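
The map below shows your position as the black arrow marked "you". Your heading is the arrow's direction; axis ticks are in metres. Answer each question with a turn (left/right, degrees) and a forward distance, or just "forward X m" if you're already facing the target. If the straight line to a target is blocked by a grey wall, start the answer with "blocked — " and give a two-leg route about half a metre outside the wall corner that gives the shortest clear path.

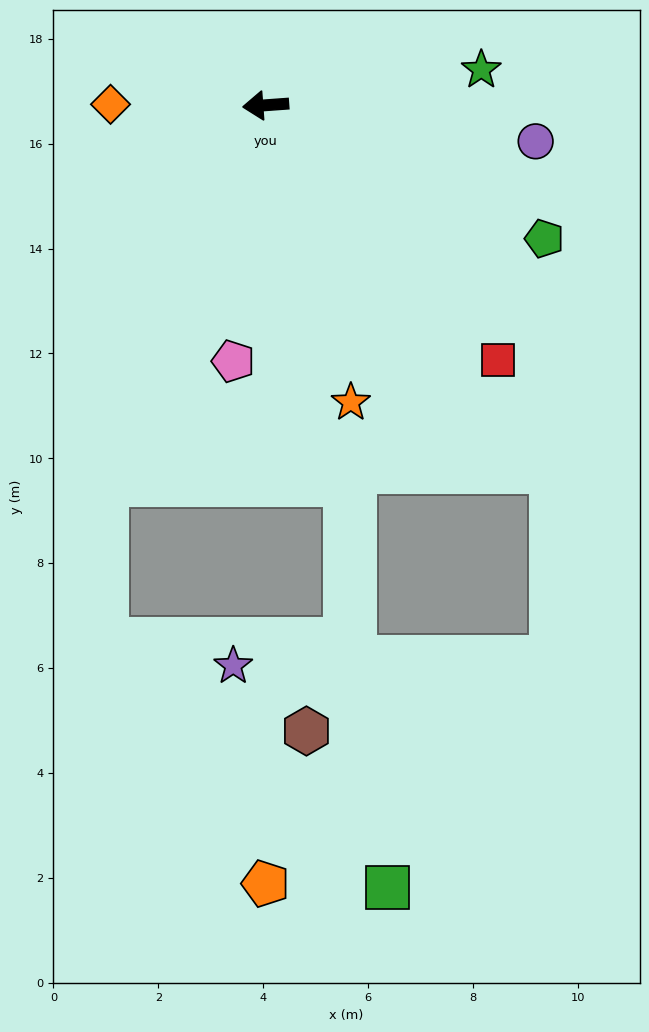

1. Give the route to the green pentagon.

turn left 150°, forward 5.9 m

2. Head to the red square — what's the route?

turn left 128°, forward 6.6 m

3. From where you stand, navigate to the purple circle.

turn left 168°, forward 5.2 m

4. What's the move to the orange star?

turn left 102°, forward 5.9 m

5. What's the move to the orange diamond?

turn right 5°, forward 3.0 m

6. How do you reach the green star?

turn right 175°, forward 4.2 m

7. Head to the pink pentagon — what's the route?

turn left 79°, forward 4.9 m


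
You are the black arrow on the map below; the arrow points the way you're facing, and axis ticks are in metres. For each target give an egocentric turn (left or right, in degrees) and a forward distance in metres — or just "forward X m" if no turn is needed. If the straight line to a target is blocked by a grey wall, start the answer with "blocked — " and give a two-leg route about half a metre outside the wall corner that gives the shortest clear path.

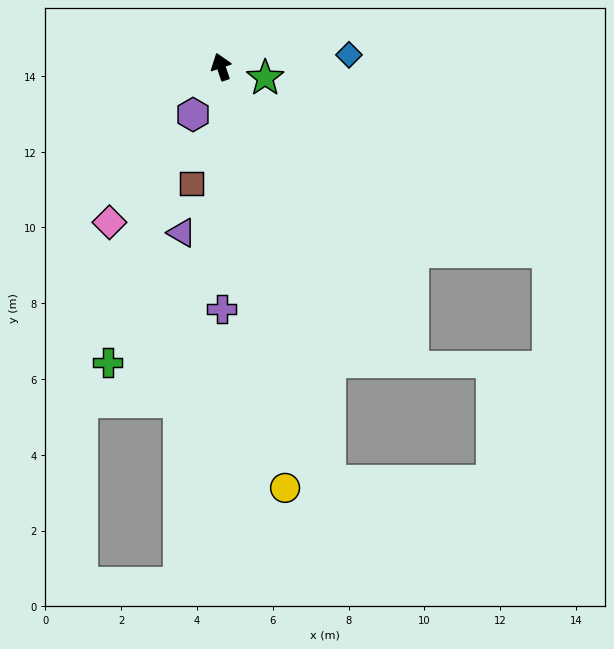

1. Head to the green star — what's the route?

turn right 123°, forward 1.2 m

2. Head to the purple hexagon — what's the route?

turn left 131°, forward 1.5 m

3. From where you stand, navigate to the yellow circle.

turn left 170°, forward 11.2 m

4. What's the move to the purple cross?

turn left 161°, forward 6.4 m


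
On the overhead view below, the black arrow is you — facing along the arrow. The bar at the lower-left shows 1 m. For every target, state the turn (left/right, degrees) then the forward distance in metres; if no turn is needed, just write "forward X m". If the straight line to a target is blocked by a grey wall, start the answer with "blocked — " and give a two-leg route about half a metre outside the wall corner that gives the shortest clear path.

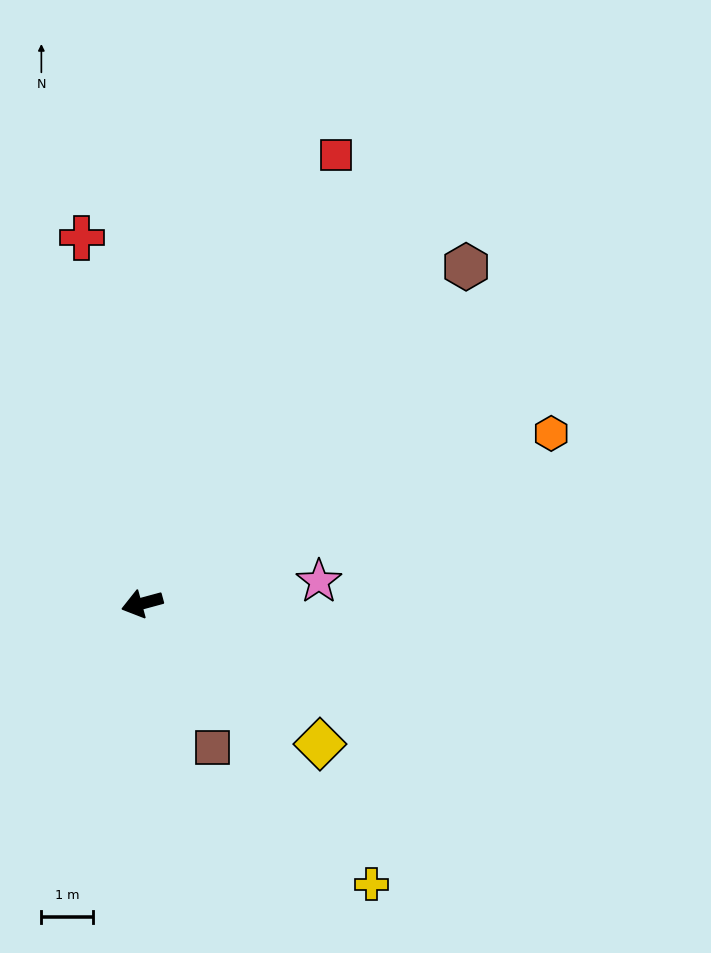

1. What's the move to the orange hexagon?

turn right 173°, forward 8.5 m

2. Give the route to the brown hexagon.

turn right 149°, forward 9.0 m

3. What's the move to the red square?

turn right 129°, forward 9.4 m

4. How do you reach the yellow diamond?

turn left 127°, forward 4.4 m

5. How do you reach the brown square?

turn left 101°, forward 3.1 m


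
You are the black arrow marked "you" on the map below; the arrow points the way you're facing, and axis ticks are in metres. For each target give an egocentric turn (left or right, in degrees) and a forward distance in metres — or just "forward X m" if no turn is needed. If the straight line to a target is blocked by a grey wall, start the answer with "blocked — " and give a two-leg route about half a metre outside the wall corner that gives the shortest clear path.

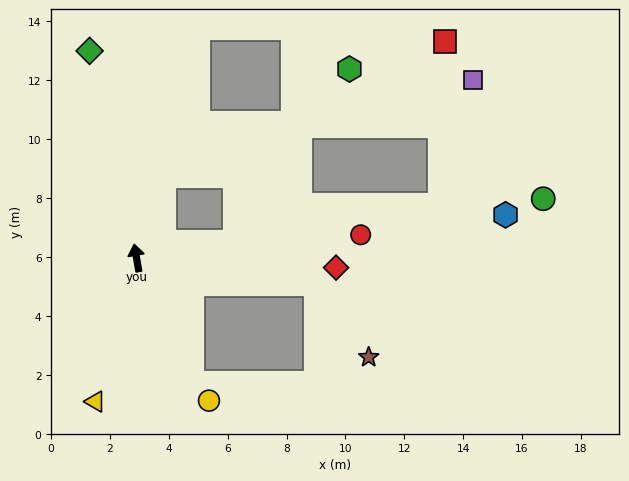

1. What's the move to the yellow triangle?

turn left 154°, forward 5.1 m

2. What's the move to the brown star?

blocked — turn right 108°, forward 6.2 m, then turn right 46°, forward 3.1 m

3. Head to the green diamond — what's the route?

turn left 3°, forward 7.2 m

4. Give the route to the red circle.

turn right 94°, forward 7.7 m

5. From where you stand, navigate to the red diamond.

turn right 103°, forward 6.8 m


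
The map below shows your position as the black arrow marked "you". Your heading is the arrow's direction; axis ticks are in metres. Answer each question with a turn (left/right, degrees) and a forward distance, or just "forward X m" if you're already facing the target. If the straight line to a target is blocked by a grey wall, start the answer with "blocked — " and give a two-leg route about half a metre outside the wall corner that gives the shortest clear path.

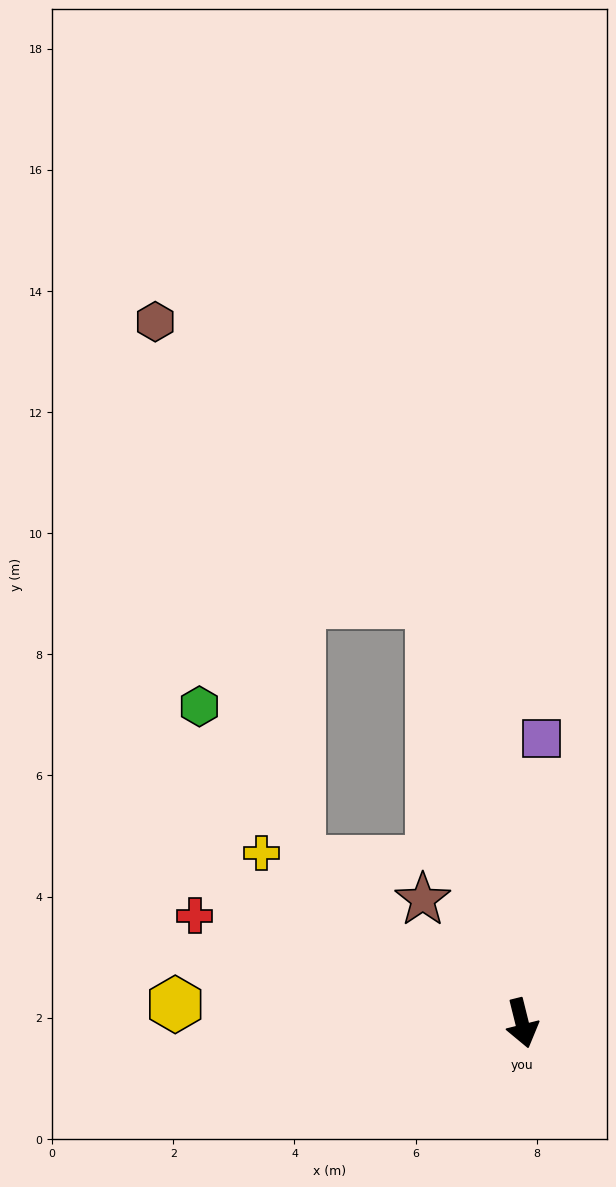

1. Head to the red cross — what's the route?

turn right 122°, forward 5.7 m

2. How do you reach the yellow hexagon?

turn right 107°, forward 5.7 m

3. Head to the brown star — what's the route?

turn right 155°, forward 2.6 m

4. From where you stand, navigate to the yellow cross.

turn right 137°, forward 5.1 m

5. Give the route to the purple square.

turn left 162°, forward 4.7 m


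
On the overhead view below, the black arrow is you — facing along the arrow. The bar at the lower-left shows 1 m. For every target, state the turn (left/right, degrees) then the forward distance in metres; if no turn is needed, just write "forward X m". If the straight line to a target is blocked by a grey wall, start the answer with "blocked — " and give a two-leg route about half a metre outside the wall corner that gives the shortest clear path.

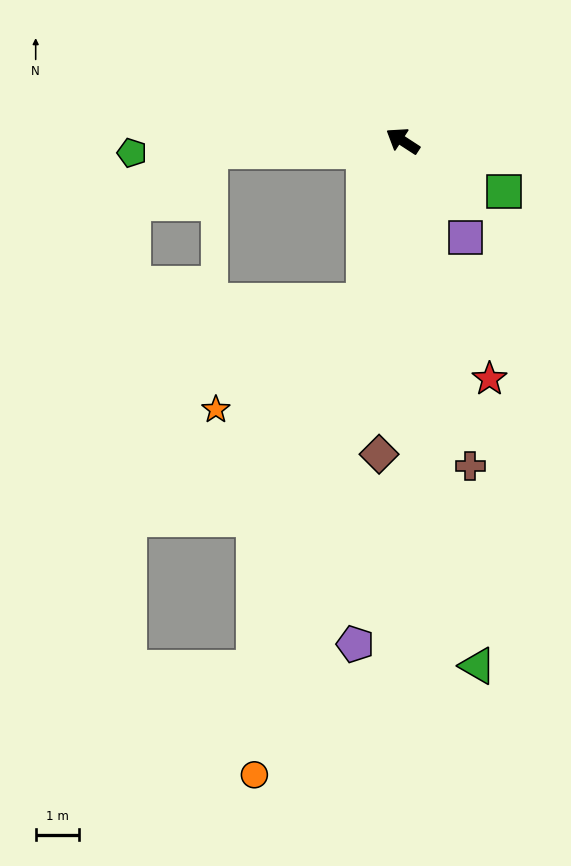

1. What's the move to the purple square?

turn left 156°, forward 2.6 m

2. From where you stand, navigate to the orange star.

blocked — turn left 110°, forward 3.8 m, then turn right 41°, forward 4.2 m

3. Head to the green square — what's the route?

turn right 173°, forward 2.6 m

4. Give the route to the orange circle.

turn left 110°, forward 14.9 m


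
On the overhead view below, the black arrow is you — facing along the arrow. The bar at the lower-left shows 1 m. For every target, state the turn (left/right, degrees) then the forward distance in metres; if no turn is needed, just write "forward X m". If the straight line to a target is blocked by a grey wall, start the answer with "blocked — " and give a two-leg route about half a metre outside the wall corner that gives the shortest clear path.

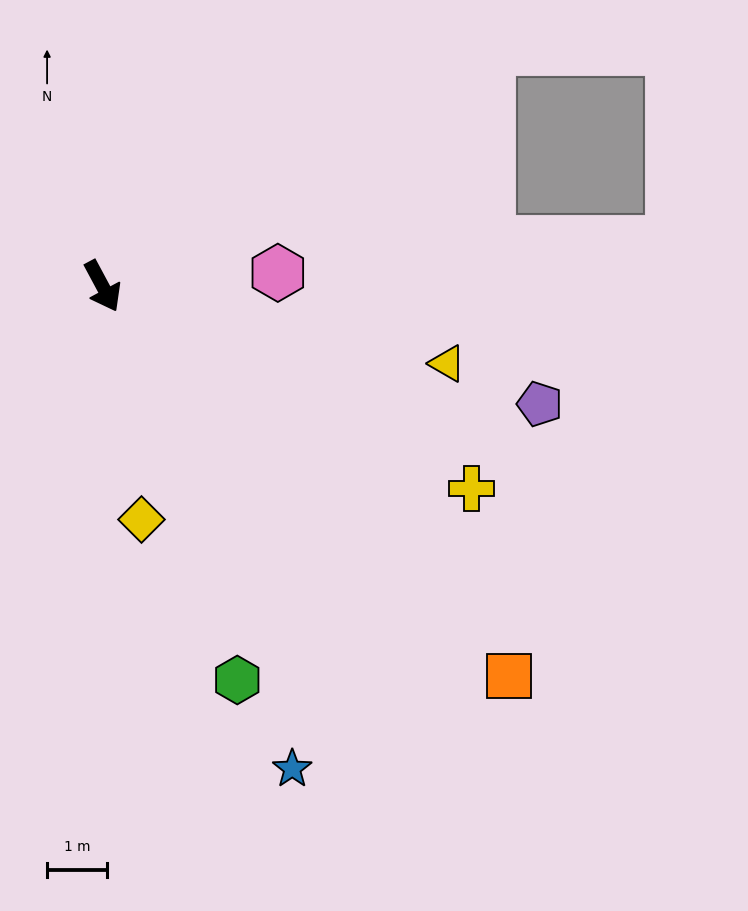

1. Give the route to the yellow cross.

turn left 33°, forward 7.0 m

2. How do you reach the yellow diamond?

turn right 19°, forward 3.9 m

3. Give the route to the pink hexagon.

turn left 66°, forward 2.9 m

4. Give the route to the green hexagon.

turn right 9°, forward 6.9 m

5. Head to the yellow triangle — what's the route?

turn left 49°, forward 5.9 m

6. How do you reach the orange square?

turn left 18°, forward 9.4 m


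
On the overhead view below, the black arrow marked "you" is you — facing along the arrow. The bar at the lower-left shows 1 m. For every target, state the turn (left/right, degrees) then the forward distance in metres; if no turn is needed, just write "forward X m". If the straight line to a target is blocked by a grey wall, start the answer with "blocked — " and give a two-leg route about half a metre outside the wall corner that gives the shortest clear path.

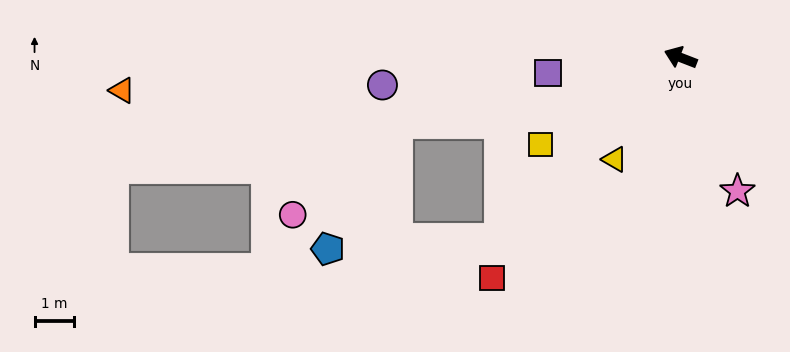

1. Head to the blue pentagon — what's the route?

blocked — turn left 66°, forward 6.5 m, then turn right 42°, forward 4.4 m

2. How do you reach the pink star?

turn left 134°, forward 3.7 m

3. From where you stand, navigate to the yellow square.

turn left 53°, forward 4.2 m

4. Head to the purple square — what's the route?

turn left 28°, forward 3.4 m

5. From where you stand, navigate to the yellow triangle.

turn left 78°, forward 3.1 m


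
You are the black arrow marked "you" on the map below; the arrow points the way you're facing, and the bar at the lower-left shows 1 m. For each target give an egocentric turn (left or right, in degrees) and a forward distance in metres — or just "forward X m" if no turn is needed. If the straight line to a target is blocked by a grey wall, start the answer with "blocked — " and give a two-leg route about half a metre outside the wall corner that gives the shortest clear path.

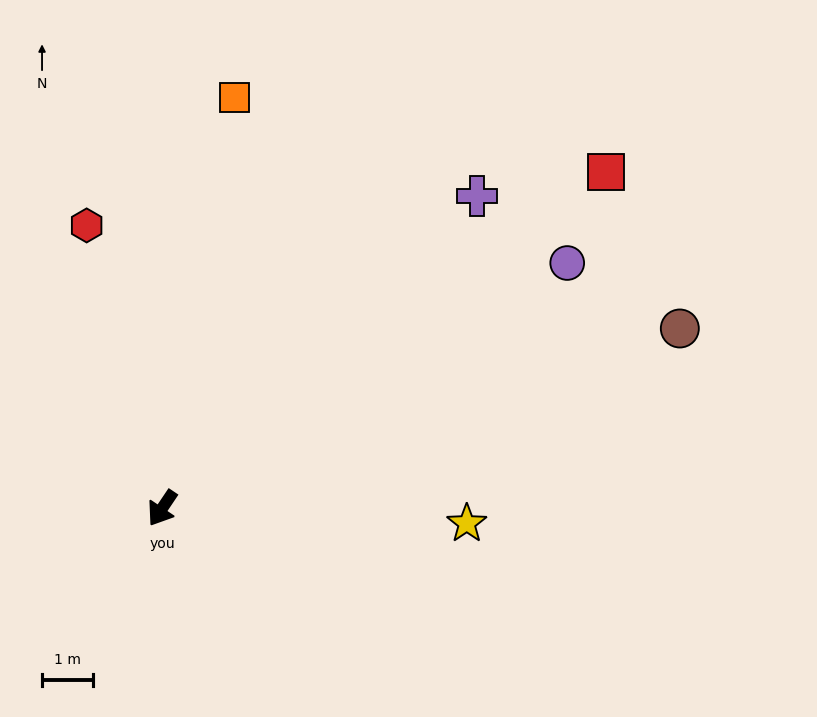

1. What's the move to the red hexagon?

turn right 131°, forward 5.7 m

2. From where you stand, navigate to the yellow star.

turn left 121°, forward 5.9 m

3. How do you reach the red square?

turn left 161°, forward 10.8 m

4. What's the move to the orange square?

turn right 156°, forward 8.1 m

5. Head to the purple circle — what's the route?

turn left 155°, forward 9.2 m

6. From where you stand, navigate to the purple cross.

turn left 169°, forward 8.6 m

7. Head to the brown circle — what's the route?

turn left 143°, forward 10.7 m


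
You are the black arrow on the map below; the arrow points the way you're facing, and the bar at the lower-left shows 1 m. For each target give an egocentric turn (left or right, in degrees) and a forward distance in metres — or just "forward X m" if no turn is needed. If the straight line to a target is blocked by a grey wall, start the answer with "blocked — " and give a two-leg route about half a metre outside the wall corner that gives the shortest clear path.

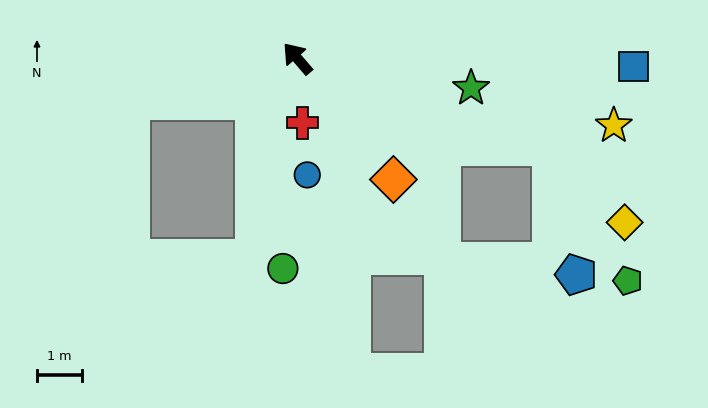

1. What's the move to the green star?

turn right 140°, forward 4.0 m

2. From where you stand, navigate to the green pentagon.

blocked — turn right 150°, forward 6.0 m, then turn right 41°, forward 3.5 m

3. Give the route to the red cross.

turn left 144°, forward 1.4 m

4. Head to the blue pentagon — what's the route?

blocked — turn right 150°, forward 6.0 m, then turn right 60°, forward 2.9 m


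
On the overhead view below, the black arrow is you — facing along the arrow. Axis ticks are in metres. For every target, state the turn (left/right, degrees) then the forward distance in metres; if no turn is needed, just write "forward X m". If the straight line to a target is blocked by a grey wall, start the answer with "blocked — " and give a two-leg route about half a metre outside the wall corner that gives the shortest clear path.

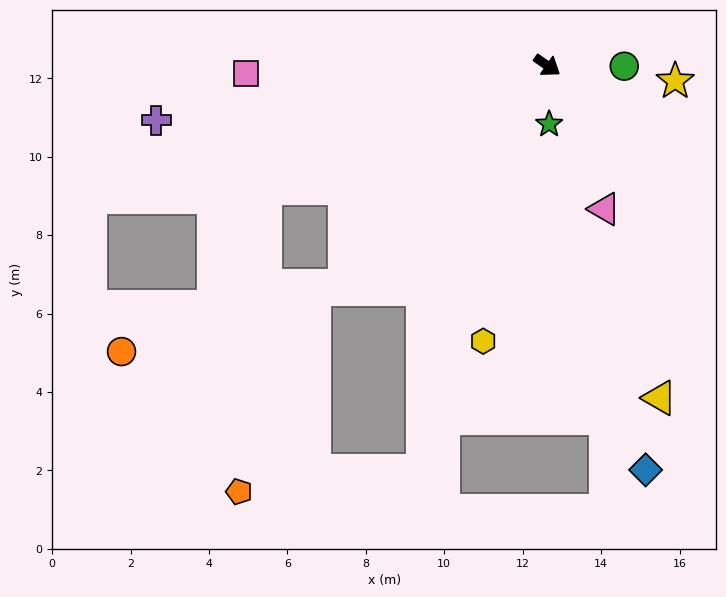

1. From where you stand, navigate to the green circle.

turn left 34°, forward 2.0 m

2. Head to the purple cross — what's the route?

turn right 137°, forward 10.1 m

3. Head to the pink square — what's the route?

turn right 144°, forward 7.7 m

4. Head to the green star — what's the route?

turn right 53°, forward 1.5 m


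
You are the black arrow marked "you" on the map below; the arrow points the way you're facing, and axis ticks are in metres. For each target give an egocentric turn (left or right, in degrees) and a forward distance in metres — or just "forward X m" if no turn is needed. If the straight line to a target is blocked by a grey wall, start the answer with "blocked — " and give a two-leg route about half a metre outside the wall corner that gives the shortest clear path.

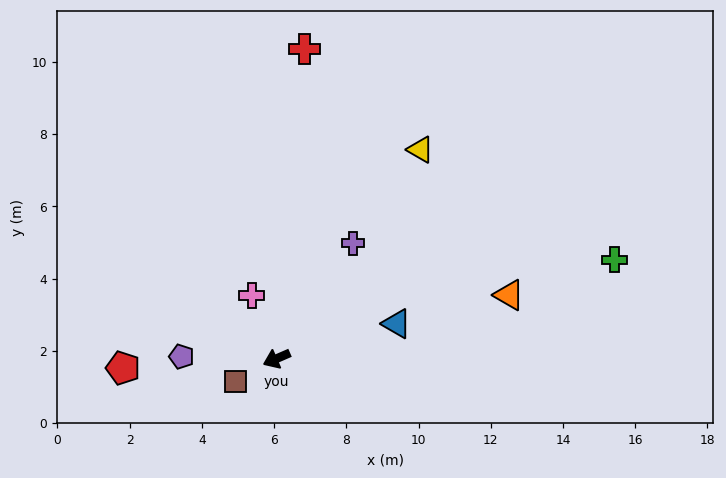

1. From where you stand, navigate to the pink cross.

turn right 92°, forward 1.9 m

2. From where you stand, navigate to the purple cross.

turn right 147°, forward 3.8 m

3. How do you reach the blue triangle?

turn left 173°, forward 3.5 m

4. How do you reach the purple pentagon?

turn right 25°, forward 2.6 m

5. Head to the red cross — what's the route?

turn right 119°, forward 8.6 m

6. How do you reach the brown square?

turn left 6°, forward 1.3 m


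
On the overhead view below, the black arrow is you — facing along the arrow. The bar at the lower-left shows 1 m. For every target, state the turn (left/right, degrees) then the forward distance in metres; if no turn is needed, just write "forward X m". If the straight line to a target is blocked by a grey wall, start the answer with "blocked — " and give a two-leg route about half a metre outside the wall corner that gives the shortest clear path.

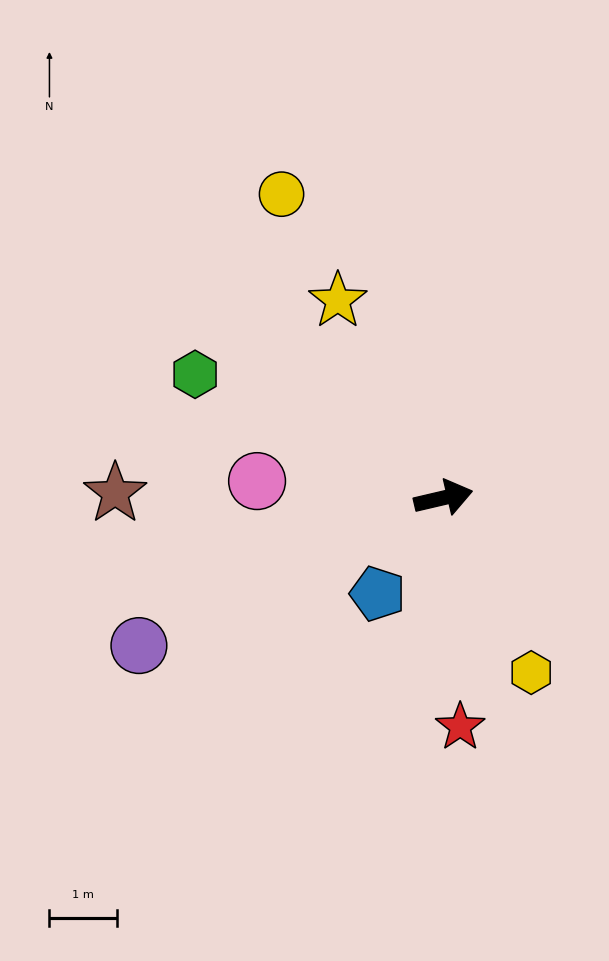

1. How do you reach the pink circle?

turn left 162°, forward 2.8 m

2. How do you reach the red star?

turn right 99°, forward 3.4 m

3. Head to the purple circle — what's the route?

turn right 167°, forward 5.0 m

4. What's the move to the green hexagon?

turn left 140°, forward 4.1 m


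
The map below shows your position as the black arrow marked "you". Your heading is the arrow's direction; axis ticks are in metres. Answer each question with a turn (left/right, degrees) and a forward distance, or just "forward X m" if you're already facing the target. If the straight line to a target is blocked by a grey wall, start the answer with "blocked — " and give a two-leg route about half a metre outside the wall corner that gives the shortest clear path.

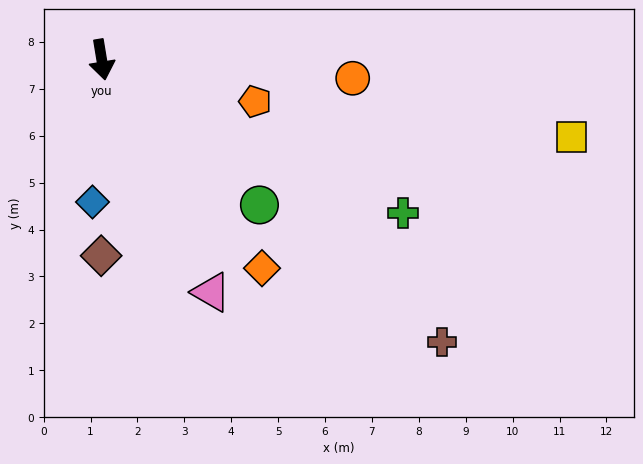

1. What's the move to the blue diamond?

turn right 13°, forward 3.0 m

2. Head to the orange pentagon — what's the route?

turn left 65°, forward 3.4 m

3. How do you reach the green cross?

turn left 54°, forward 7.2 m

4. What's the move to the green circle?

turn left 38°, forward 4.6 m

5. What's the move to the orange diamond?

turn left 28°, forward 5.6 m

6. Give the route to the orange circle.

turn left 76°, forward 5.4 m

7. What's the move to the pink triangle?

turn left 16°, forward 5.5 m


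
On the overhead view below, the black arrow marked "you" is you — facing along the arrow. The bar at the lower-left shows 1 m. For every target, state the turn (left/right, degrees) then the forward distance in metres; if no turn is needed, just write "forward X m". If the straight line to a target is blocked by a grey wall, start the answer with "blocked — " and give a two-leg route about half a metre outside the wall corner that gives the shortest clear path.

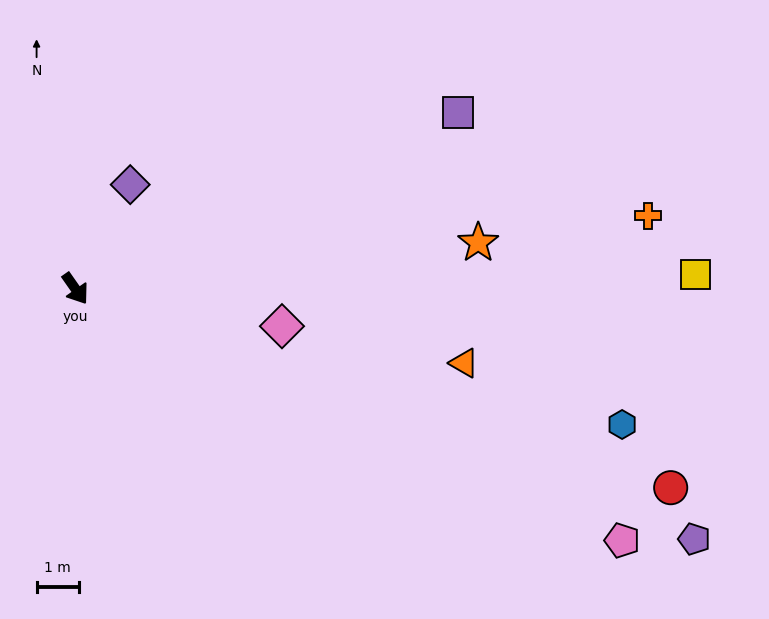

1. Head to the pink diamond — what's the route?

turn left 45°, forward 4.9 m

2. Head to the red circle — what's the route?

turn left 37°, forward 14.8 m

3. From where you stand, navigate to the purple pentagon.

turn left 33°, forward 15.7 m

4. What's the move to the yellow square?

turn left 56°, forward 14.6 m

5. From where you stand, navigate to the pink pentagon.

turn left 30°, forward 14.2 m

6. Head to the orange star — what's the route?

turn left 62°, forward 9.5 m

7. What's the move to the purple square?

turn left 80°, forward 9.9 m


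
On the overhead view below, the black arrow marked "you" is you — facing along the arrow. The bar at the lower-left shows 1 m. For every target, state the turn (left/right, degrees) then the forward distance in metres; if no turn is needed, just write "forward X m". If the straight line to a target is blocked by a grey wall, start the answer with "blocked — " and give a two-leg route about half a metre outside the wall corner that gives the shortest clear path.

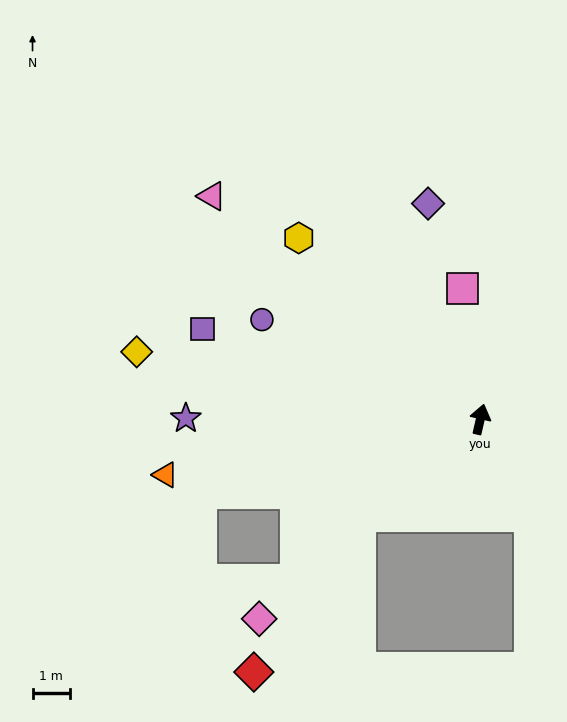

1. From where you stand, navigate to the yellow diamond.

turn left 92°, forward 9.3 m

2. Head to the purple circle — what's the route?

turn left 78°, forward 6.4 m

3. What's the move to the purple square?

turn left 85°, forward 7.7 m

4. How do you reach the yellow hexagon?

turn left 58°, forward 6.8 m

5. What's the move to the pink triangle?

turn left 63°, forward 9.2 m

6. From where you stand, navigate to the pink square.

turn left 21°, forward 3.5 m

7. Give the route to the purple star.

turn left 103°, forward 7.8 m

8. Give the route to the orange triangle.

turn left 113°, forward 8.5 m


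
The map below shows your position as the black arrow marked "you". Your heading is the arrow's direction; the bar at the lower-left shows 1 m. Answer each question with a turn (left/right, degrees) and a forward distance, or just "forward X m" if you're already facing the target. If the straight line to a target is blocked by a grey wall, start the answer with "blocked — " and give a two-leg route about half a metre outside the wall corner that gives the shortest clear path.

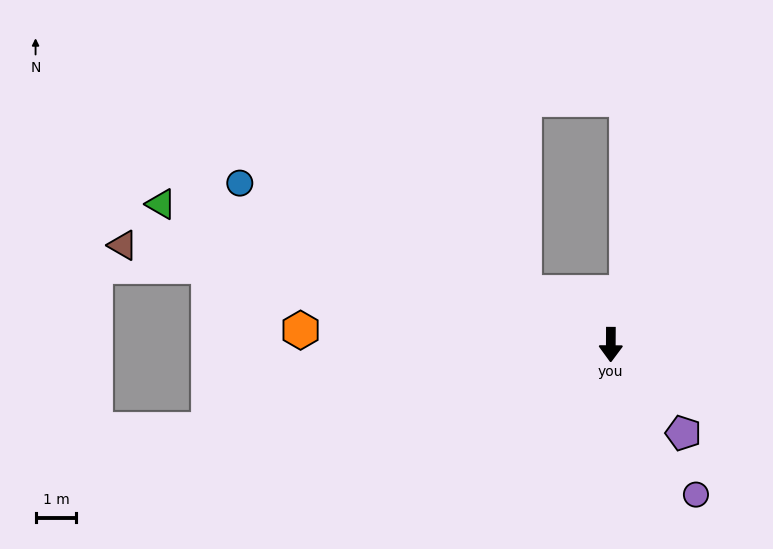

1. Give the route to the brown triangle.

turn right 101°, forward 12.2 m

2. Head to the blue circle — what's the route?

turn right 113°, forward 9.9 m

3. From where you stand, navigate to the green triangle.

turn right 107°, forward 11.6 m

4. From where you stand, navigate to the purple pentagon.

turn left 40°, forward 2.8 m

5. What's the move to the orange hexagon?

turn right 92°, forward 7.6 m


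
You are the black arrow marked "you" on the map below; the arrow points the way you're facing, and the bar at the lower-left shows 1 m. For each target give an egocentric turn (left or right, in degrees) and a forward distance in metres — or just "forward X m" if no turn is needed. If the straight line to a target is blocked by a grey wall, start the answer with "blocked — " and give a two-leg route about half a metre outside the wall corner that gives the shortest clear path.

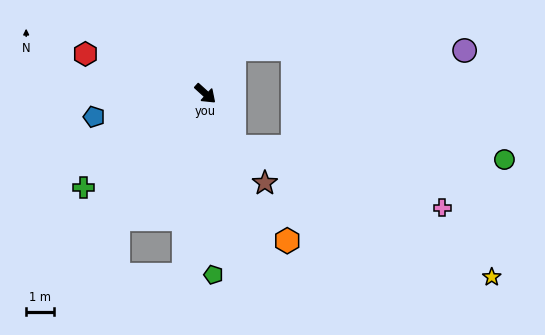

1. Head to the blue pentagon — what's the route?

turn right 126°, forward 4.0 m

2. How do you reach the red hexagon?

turn right 156°, forward 4.5 m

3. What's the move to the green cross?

turn right 100°, forward 5.4 m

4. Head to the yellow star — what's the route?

blocked — turn right 20°, forward 2.1 m, then turn left 35°, forward 10.2 m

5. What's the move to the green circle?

blocked — turn right 20°, forward 2.1 m, then turn left 60°, forward 9.6 m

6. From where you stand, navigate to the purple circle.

blocked — turn left 100°, forward 1.9 m, then turn right 58°, forward 8.2 m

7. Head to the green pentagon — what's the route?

turn right 45°, forward 6.4 m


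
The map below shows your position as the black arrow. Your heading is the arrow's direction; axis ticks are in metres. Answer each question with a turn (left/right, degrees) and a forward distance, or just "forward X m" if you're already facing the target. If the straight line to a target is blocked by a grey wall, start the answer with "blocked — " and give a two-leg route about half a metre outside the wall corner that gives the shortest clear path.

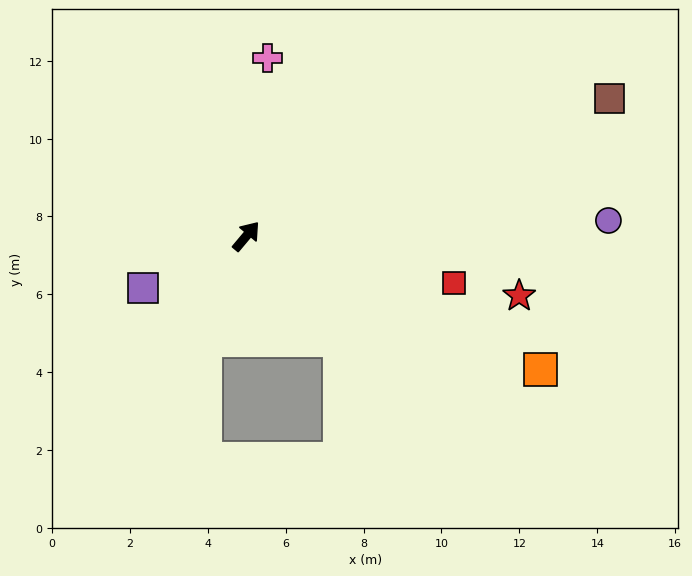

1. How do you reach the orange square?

turn right 74°, forward 8.3 m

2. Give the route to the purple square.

turn left 157°, forward 3.0 m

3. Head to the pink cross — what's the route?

turn left 33°, forward 4.6 m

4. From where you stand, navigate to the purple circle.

turn right 48°, forward 9.3 m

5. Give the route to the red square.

turn right 63°, forward 5.5 m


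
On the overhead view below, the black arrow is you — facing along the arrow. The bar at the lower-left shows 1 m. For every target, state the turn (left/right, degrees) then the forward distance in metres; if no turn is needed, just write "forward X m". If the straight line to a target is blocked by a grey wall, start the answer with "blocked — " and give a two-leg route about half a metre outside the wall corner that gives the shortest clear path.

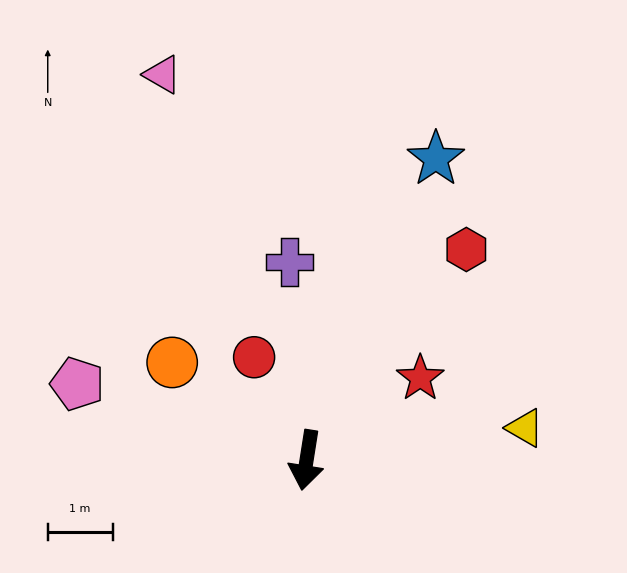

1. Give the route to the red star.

turn left 135°, forward 2.2 m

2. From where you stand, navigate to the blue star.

turn left 166°, forward 5.1 m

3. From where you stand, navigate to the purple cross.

turn right 166°, forward 3.1 m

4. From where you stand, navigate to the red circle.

turn right 144°, forward 1.8 m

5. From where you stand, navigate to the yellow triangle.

turn left 107°, forward 3.4 m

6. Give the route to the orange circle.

turn right 117°, forward 2.6 m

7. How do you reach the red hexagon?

turn left 152°, forward 4.1 m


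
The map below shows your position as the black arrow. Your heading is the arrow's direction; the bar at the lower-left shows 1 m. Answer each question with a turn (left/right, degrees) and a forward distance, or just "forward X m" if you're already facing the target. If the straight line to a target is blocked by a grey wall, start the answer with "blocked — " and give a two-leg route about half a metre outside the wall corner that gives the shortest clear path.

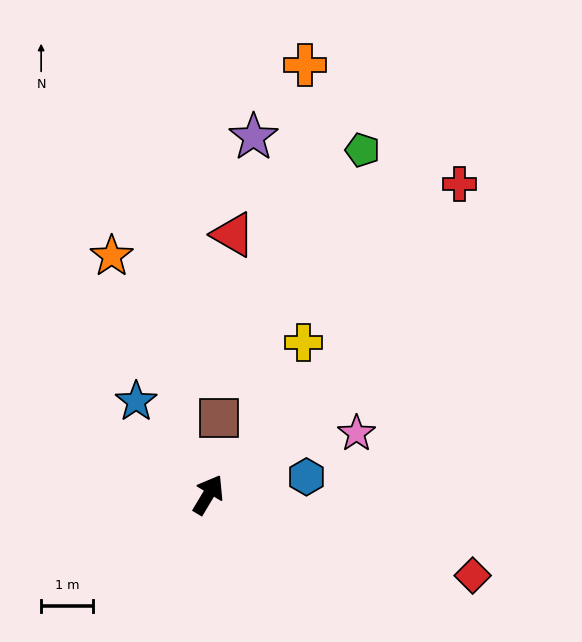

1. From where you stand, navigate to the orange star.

turn left 53°, forward 5.0 m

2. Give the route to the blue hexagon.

turn right 49°, forward 1.9 m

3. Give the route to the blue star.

turn left 69°, forward 2.3 m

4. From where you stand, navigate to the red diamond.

turn right 76°, forward 5.4 m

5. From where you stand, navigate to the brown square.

turn left 23°, forward 1.5 m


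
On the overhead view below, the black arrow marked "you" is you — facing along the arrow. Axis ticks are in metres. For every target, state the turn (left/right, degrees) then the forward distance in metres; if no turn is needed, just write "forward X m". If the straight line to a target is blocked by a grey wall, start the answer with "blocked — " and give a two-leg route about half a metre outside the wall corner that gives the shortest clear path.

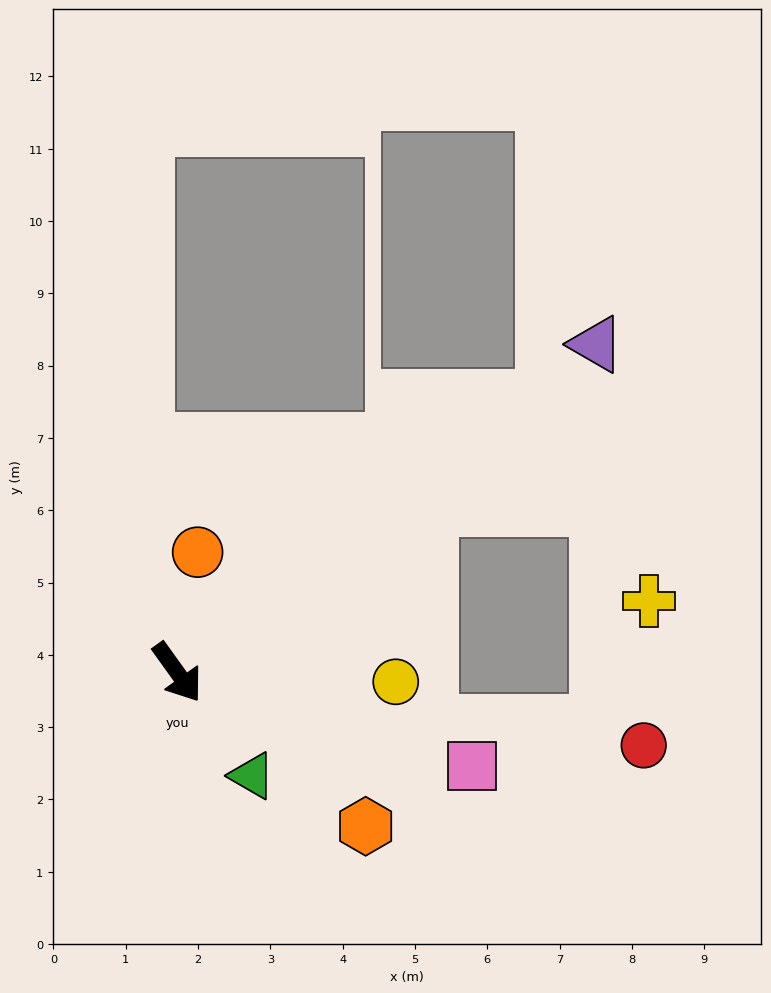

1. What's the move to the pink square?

turn left 37°, forward 4.3 m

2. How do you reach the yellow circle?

turn left 52°, forward 3.0 m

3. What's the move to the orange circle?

turn left 135°, forward 1.7 m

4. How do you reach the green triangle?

forward 1.8 m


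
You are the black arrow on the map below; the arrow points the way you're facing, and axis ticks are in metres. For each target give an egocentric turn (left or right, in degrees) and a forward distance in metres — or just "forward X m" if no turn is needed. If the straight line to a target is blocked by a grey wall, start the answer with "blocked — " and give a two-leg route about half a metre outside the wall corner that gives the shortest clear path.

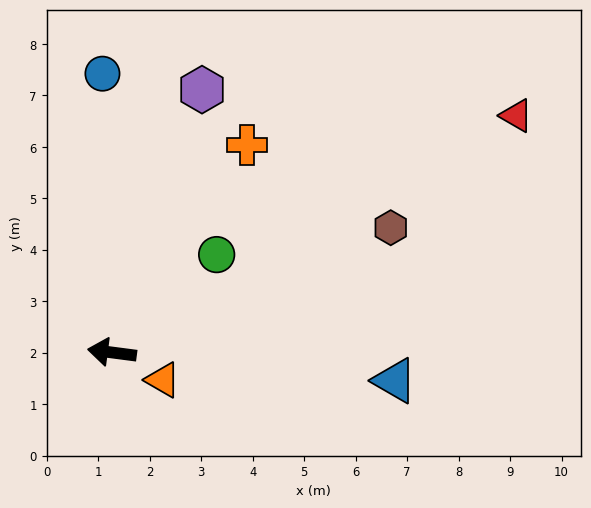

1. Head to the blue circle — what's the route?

turn right 81°, forward 5.4 m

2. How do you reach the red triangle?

turn right 142°, forward 9.1 m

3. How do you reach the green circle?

turn right 130°, forward 2.8 m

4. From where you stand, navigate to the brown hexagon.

turn right 148°, forward 5.9 m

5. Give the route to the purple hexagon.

turn right 101°, forward 5.4 m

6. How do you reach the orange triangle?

turn left 159°, forward 1.1 m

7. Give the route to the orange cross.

turn right 116°, forward 4.8 m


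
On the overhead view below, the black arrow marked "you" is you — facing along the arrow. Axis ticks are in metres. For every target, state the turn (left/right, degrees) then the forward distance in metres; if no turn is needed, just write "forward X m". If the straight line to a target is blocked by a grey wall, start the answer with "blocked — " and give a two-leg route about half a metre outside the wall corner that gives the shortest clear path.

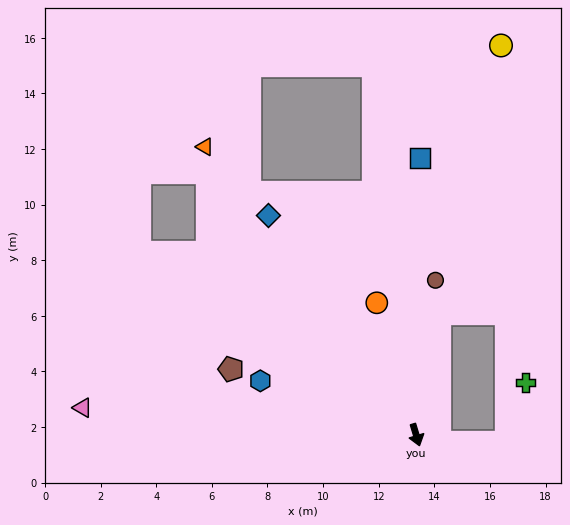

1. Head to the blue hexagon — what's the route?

turn right 126°, forward 5.9 m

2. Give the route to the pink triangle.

turn right 111°, forward 12.0 m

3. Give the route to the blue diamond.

turn right 163°, forward 9.5 m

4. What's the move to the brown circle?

turn left 156°, forward 5.6 m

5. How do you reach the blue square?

turn left 162°, forward 10.0 m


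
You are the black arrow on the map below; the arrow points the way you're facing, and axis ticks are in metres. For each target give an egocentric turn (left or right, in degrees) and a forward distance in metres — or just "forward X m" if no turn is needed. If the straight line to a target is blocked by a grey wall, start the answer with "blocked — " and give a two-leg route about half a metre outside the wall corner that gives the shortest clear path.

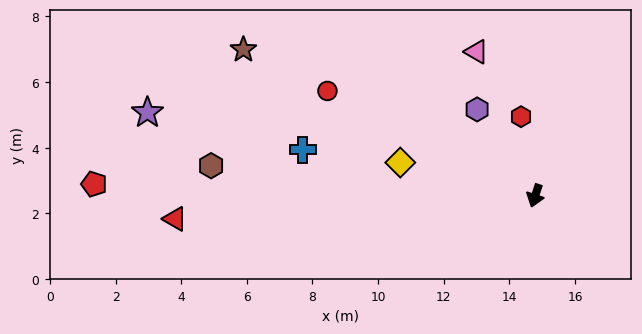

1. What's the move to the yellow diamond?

turn right 86°, forward 4.2 m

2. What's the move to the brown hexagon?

turn right 77°, forward 9.9 m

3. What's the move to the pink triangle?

turn right 140°, forward 4.7 m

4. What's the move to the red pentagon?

turn right 73°, forward 13.4 m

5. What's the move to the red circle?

turn right 99°, forward 7.1 m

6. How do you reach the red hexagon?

turn right 152°, forward 2.4 m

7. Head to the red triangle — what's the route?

turn right 68°, forward 11.0 m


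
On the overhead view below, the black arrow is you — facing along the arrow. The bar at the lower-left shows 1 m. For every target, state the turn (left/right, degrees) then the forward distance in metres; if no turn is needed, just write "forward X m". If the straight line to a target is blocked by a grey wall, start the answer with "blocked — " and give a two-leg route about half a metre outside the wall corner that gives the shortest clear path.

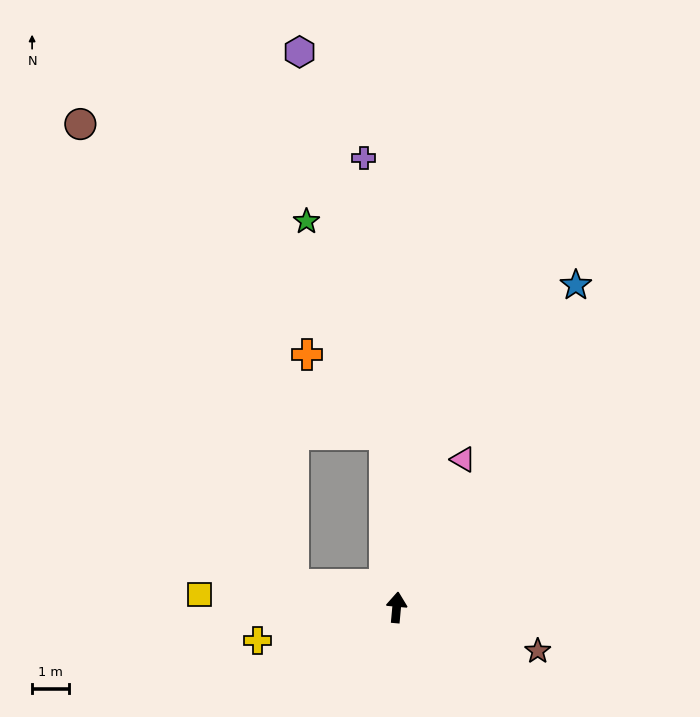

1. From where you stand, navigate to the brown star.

turn right 102°, forward 4.1 m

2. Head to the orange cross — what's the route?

blocked — turn left 9°, forward 4.7 m, then turn left 40°, forward 3.1 m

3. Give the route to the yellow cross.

turn left 109°, forward 3.9 m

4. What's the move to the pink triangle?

turn right 19°, forward 4.5 m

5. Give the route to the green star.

blocked — turn left 9°, forward 4.7 m, then turn left 16°, forward 6.2 m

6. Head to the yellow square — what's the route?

turn left 92°, forward 5.4 m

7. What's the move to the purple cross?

turn left 9°, forward 12.4 m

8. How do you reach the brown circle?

blocked — turn left 83°, forward 2.9 m, then turn right 53°, forward 13.9 m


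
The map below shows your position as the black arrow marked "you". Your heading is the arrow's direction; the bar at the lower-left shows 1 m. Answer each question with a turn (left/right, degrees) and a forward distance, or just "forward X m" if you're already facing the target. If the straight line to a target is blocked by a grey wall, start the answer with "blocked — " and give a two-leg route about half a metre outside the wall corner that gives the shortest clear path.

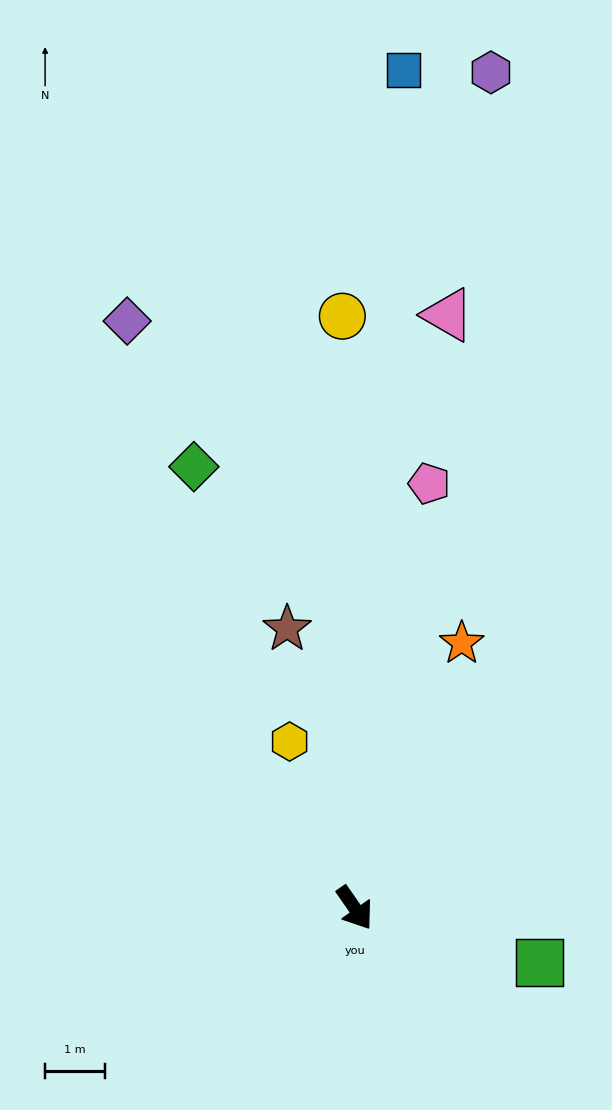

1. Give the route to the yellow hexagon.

turn left 166°, forward 3.0 m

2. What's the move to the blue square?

turn left 142°, forward 13.9 m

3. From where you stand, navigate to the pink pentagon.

turn left 135°, forward 7.2 m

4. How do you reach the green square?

turn left 39°, forward 3.2 m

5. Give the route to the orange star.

turn left 123°, forward 4.7 m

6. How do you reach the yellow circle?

turn left 146°, forward 9.8 m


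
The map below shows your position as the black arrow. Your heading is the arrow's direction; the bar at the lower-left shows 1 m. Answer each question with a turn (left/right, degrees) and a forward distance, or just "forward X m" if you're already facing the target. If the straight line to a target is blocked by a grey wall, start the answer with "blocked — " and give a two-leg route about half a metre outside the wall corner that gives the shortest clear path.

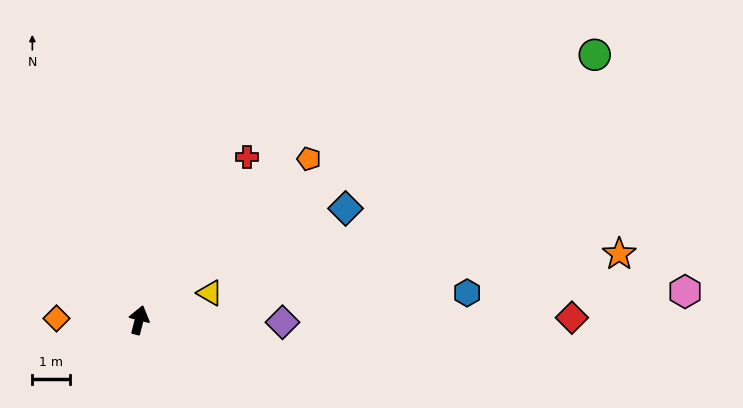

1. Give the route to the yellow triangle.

turn right 55°, forward 2.0 m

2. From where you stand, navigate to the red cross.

turn right 19°, forward 5.2 m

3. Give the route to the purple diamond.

turn right 77°, forward 3.8 m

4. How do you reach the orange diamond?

turn left 103°, forward 2.2 m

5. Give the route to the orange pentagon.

turn right 32°, forward 6.3 m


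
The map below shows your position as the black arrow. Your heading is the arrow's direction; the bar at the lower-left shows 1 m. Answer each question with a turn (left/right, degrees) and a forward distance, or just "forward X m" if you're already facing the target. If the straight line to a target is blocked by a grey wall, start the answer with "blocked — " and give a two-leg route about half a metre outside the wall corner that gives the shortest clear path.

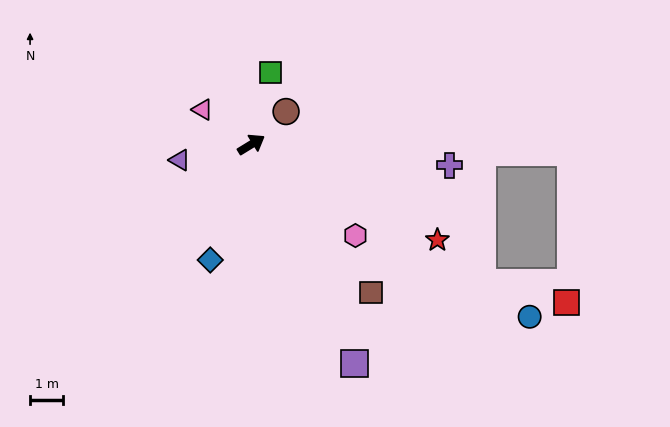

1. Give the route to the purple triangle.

turn left 161°, forward 2.2 m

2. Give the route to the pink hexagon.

turn right 73°, forward 4.1 m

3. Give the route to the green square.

turn left 44°, forward 2.2 m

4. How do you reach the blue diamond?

turn right 141°, forward 3.7 m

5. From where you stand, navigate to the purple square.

turn right 96°, forward 7.3 m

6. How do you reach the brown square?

turn right 83°, forward 5.7 m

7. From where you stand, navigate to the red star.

turn right 59°, forward 6.3 m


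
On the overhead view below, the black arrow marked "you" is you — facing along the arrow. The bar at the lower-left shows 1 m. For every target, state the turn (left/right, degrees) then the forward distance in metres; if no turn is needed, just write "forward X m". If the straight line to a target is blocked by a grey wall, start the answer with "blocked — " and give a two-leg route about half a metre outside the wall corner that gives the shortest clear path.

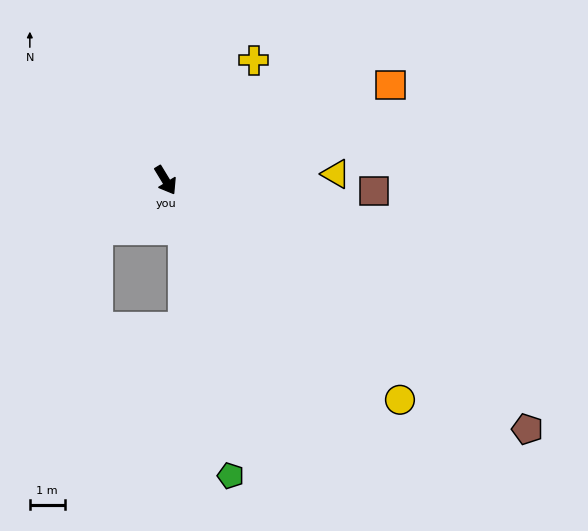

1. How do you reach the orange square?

turn left 82°, forward 7.0 m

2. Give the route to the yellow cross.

turn left 112°, forward 4.3 m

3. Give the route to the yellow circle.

turn left 16°, forward 9.3 m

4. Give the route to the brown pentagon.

turn left 24°, forward 12.7 m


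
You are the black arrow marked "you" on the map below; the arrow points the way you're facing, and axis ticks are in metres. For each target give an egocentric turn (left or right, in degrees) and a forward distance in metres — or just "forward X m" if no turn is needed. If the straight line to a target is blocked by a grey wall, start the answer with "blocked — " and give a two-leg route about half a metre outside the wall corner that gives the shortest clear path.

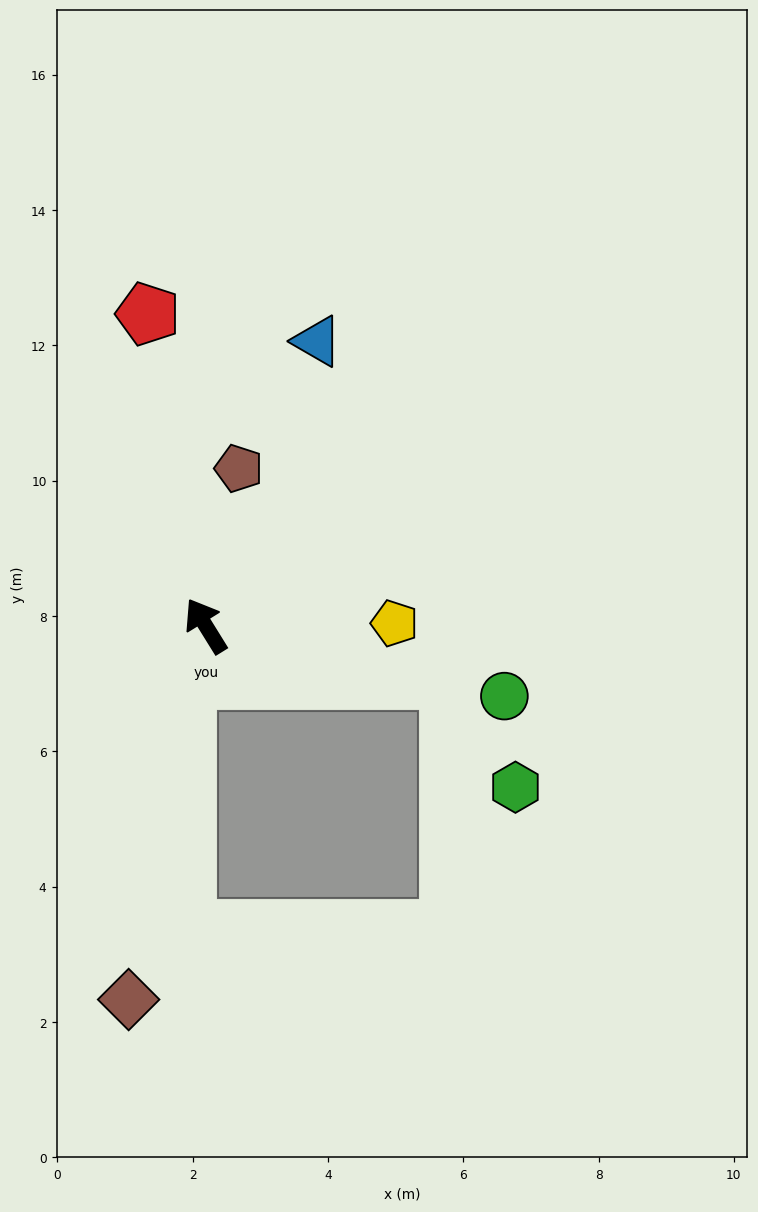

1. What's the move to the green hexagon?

blocked — turn right 135°, forward 3.7 m, then turn right 45°, forward 1.9 m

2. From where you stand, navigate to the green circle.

turn right 135°, forward 4.5 m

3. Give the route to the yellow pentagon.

turn right 121°, forward 2.8 m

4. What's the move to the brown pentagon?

turn right 44°, forward 2.4 m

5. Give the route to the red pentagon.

turn right 21°, forward 4.7 m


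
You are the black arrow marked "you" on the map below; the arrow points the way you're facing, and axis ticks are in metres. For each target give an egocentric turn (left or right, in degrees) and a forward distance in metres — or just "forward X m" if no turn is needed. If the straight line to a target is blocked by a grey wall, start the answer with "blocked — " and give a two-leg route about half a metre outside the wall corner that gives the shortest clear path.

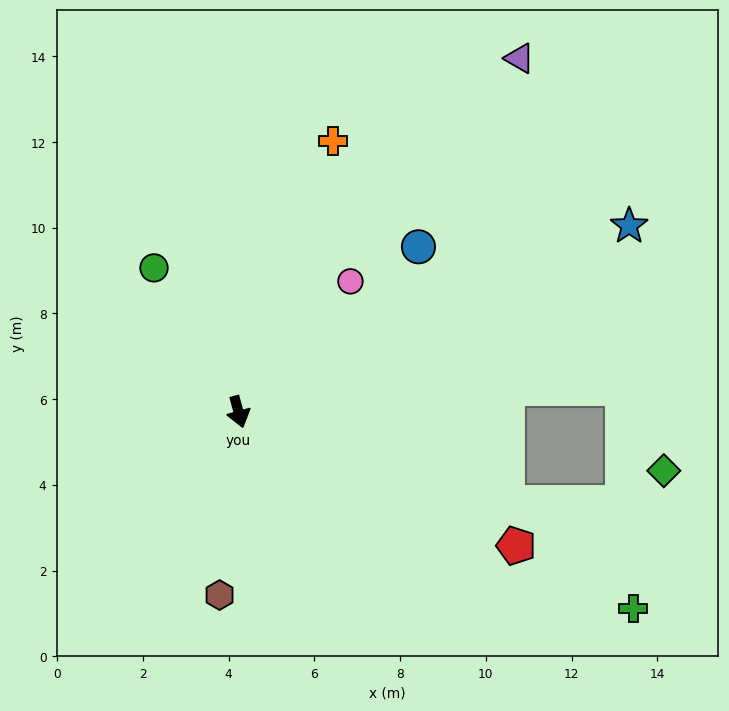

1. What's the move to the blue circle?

turn left 117°, forward 5.7 m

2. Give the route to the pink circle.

turn left 124°, forward 4.0 m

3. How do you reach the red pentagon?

turn left 49°, forward 7.2 m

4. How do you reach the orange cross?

turn left 146°, forward 6.7 m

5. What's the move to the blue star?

turn left 100°, forward 10.1 m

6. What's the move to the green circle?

turn right 165°, forward 3.9 m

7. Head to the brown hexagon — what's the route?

turn right 21°, forward 4.3 m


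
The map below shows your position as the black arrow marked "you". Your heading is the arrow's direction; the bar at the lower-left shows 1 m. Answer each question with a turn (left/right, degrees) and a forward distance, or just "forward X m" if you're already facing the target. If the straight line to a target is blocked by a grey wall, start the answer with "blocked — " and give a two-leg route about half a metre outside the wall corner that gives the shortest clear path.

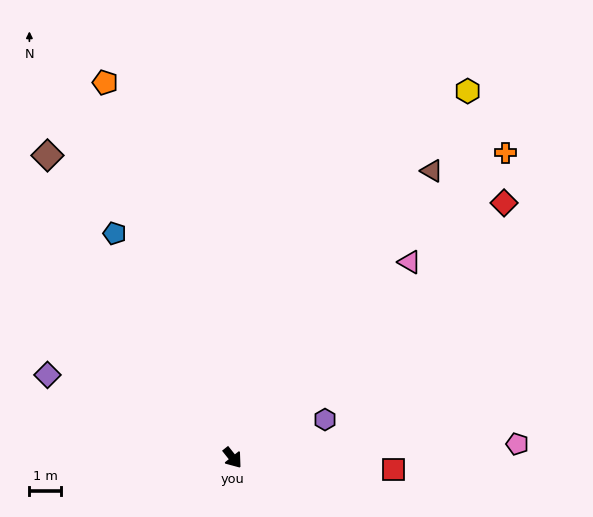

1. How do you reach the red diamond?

turn left 95°, forward 11.7 m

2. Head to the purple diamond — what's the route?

turn right 153°, forward 6.4 m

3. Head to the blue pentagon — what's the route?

turn left 169°, forward 8.0 m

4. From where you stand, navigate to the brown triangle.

turn left 107°, forward 11.0 m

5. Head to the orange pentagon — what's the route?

turn left 160°, forward 12.5 m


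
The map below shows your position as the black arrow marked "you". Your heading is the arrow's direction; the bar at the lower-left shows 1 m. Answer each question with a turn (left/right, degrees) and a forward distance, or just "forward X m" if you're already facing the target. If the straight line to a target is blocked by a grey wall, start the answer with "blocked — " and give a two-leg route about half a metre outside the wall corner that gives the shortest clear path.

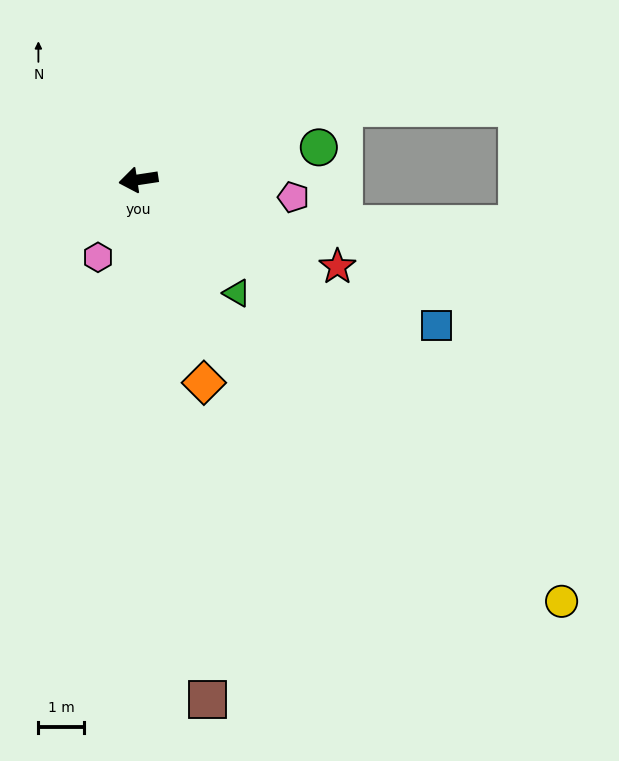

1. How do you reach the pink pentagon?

turn left 165°, forward 3.4 m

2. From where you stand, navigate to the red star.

turn left 148°, forward 4.8 m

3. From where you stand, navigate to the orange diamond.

turn left 99°, forward 4.7 m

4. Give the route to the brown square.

turn left 89°, forward 11.5 m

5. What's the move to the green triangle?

turn left 122°, forward 3.3 m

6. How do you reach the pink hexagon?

turn left 54°, forward 1.9 m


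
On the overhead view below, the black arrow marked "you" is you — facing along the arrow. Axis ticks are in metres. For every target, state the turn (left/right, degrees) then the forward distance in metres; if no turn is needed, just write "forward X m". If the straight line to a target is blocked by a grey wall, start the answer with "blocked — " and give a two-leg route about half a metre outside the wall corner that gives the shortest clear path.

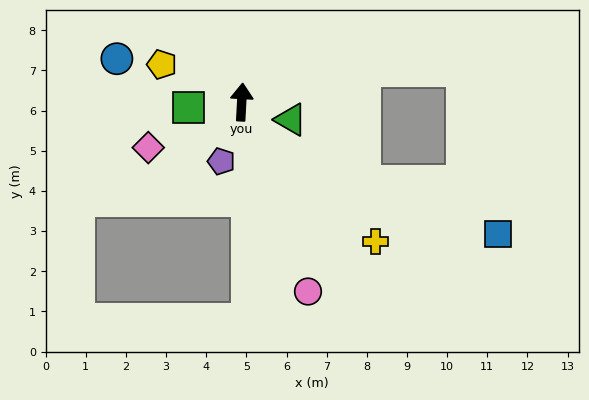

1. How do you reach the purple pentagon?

turn left 164°, forward 1.6 m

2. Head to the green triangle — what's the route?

turn right 107°, forward 1.3 m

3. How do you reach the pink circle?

turn right 158°, forward 5.0 m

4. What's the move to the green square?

turn left 99°, forward 1.3 m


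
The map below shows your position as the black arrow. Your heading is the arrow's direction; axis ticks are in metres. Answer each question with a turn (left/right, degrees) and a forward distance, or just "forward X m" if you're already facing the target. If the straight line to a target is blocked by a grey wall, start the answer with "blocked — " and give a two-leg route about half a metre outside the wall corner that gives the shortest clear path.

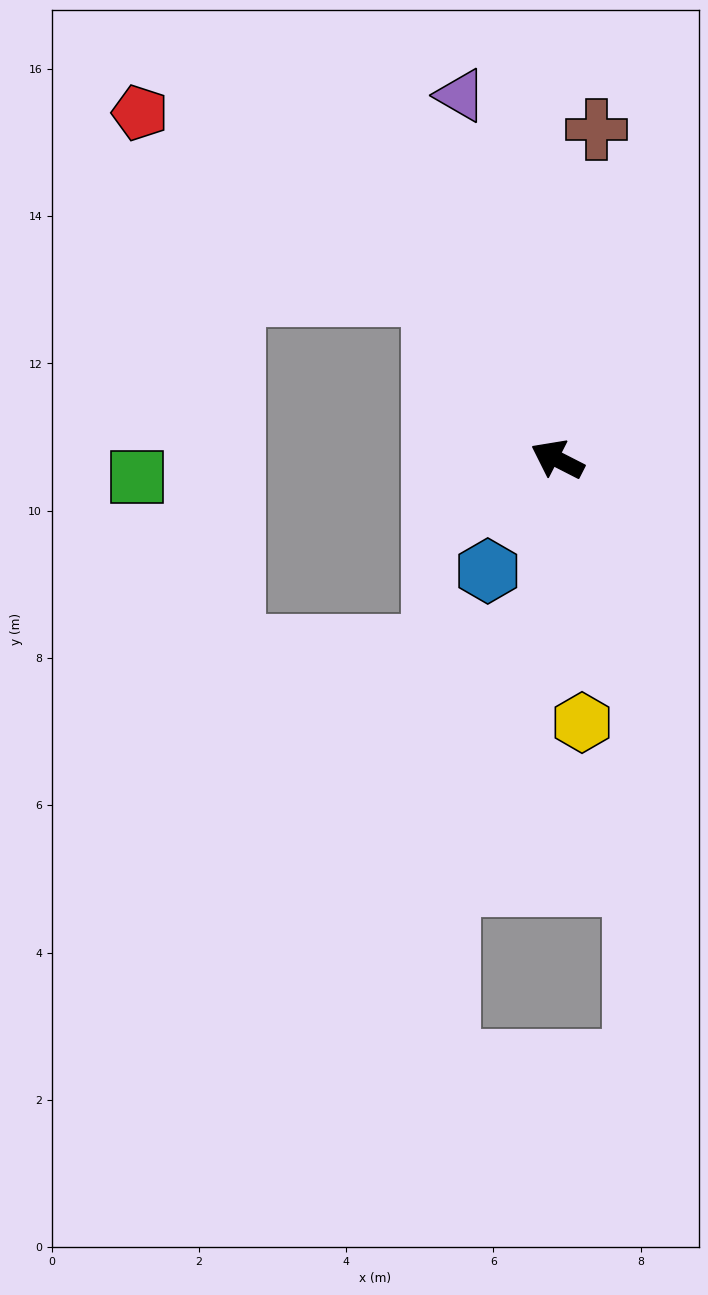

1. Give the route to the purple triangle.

turn right 48°, forward 5.1 m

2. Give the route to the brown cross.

turn right 70°, forward 4.5 m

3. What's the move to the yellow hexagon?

turn left 122°, forward 3.6 m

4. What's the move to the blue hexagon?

turn left 85°, forward 1.8 m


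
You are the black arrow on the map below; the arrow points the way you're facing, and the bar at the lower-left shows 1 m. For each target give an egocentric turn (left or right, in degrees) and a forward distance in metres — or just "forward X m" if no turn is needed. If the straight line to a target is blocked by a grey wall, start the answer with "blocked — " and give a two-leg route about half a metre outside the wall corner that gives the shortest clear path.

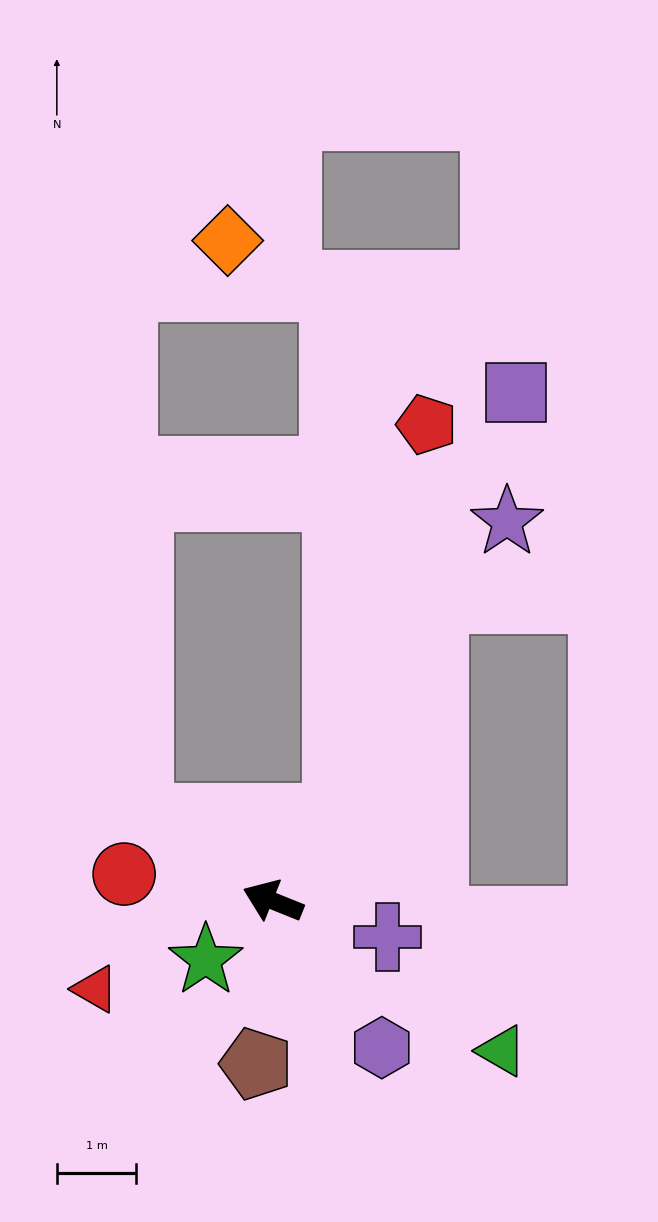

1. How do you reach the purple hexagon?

turn left 149°, forward 2.3 m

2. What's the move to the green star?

turn left 63°, forward 1.1 m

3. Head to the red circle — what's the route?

turn left 12°, forward 1.9 m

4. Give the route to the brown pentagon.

turn left 106°, forward 2.1 m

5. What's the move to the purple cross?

turn right 175°, forward 1.5 m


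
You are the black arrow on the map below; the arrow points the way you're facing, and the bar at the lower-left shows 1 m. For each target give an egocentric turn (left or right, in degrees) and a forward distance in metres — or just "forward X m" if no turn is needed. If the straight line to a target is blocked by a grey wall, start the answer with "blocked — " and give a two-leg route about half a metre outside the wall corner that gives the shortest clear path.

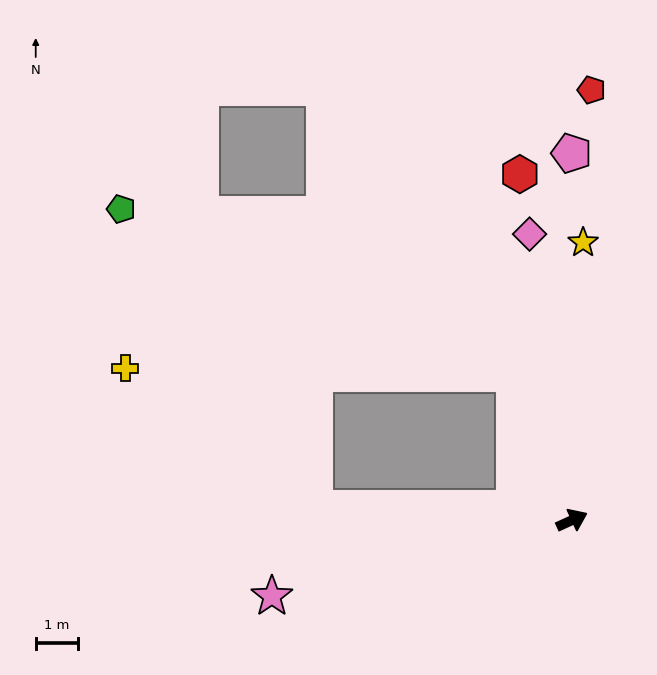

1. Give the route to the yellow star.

turn left 63°, forward 6.6 m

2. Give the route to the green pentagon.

blocked — turn left 87°, forward 3.7 m, then turn left 46°, forward 10.1 m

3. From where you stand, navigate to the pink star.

turn left 170°, forward 7.4 m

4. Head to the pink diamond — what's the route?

turn left 74°, forward 6.9 m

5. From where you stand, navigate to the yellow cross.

blocked — turn left 153°, forward 6.1 m, then turn right 34°, forward 5.6 m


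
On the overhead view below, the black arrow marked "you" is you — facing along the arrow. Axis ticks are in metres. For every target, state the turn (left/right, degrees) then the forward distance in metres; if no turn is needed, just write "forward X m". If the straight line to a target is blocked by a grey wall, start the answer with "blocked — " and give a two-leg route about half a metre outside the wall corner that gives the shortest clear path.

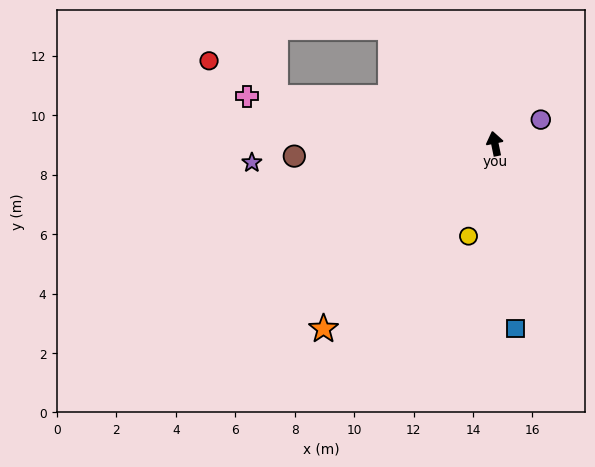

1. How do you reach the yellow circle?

turn left 152°, forward 3.2 m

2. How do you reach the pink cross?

turn left 68°, forward 8.5 m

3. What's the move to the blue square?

turn left 175°, forward 6.3 m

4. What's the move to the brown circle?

turn left 82°, forward 6.8 m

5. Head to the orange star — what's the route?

turn left 126°, forward 8.5 m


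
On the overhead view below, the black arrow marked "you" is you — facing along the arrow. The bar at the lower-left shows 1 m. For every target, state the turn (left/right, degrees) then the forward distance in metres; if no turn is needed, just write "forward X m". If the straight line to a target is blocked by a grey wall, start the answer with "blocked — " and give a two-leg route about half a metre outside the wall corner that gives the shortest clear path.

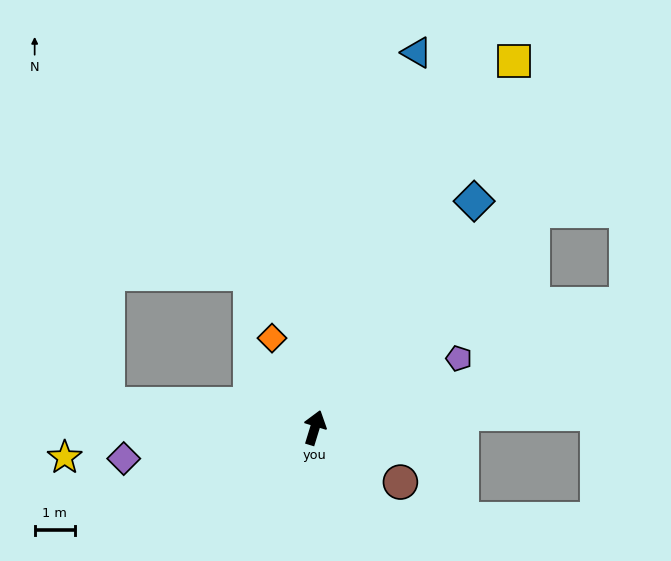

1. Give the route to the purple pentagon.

turn right 47°, forward 3.9 m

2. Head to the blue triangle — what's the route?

forward 9.6 m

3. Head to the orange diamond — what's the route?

turn left 43°, forward 2.4 m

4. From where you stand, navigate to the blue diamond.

turn right 18°, forward 6.8 m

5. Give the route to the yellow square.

turn right 11°, forward 10.3 m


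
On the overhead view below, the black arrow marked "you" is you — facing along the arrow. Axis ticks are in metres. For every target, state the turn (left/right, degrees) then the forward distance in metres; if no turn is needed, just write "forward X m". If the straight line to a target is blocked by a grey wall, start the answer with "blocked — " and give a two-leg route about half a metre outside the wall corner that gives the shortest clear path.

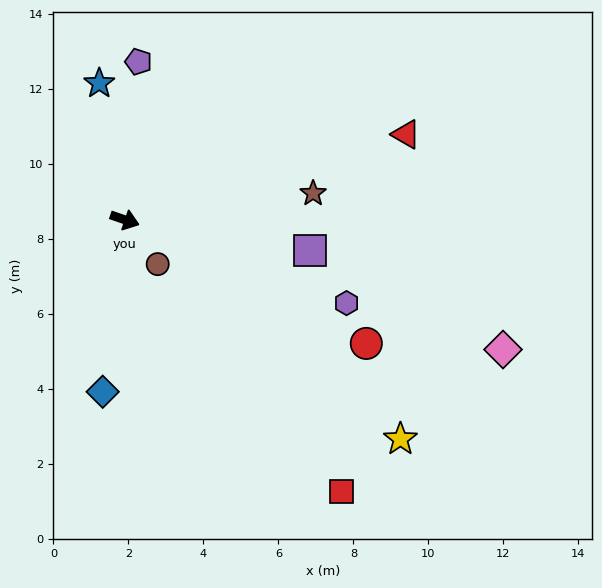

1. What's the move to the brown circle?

turn right 34°, forward 1.5 m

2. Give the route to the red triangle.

turn left 36°, forward 7.8 m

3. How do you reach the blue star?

turn left 120°, forward 3.7 m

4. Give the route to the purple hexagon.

forward 6.3 m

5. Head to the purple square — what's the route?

turn left 10°, forward 5.0 m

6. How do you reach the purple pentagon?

turn left 104°, forward 4.2 m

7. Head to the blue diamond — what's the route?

turn right 78°, forward 4.6 m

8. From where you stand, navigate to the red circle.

turn right 8°, forward 7.2 m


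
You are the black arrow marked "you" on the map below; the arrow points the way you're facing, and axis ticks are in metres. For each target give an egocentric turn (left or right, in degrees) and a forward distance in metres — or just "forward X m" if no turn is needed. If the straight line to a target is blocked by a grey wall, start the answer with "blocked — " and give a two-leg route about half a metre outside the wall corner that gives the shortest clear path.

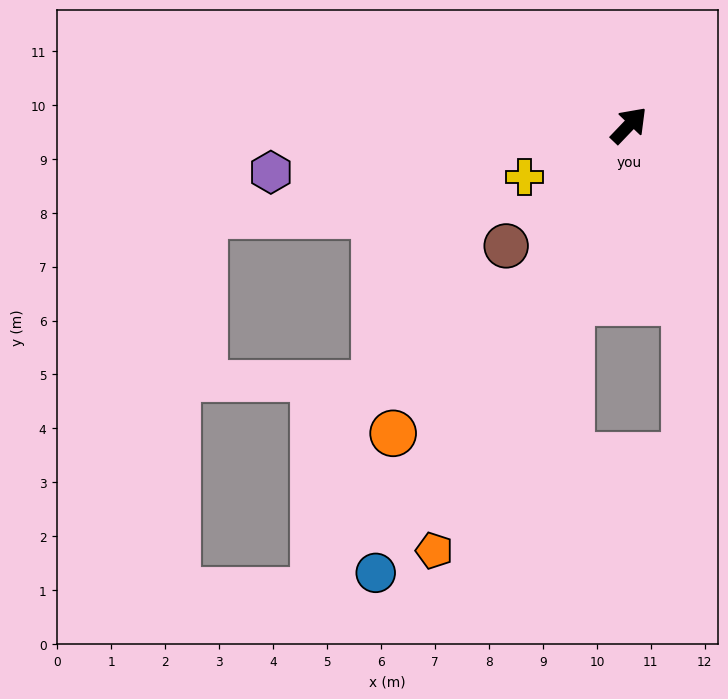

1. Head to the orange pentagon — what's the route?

turn right 161°, forward 8.7 m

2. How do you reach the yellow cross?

turn left 160°, forward 2.2 m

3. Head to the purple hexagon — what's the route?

turn left 141°, forward 6.7 m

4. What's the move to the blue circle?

turn right 166°, forward 9.5 m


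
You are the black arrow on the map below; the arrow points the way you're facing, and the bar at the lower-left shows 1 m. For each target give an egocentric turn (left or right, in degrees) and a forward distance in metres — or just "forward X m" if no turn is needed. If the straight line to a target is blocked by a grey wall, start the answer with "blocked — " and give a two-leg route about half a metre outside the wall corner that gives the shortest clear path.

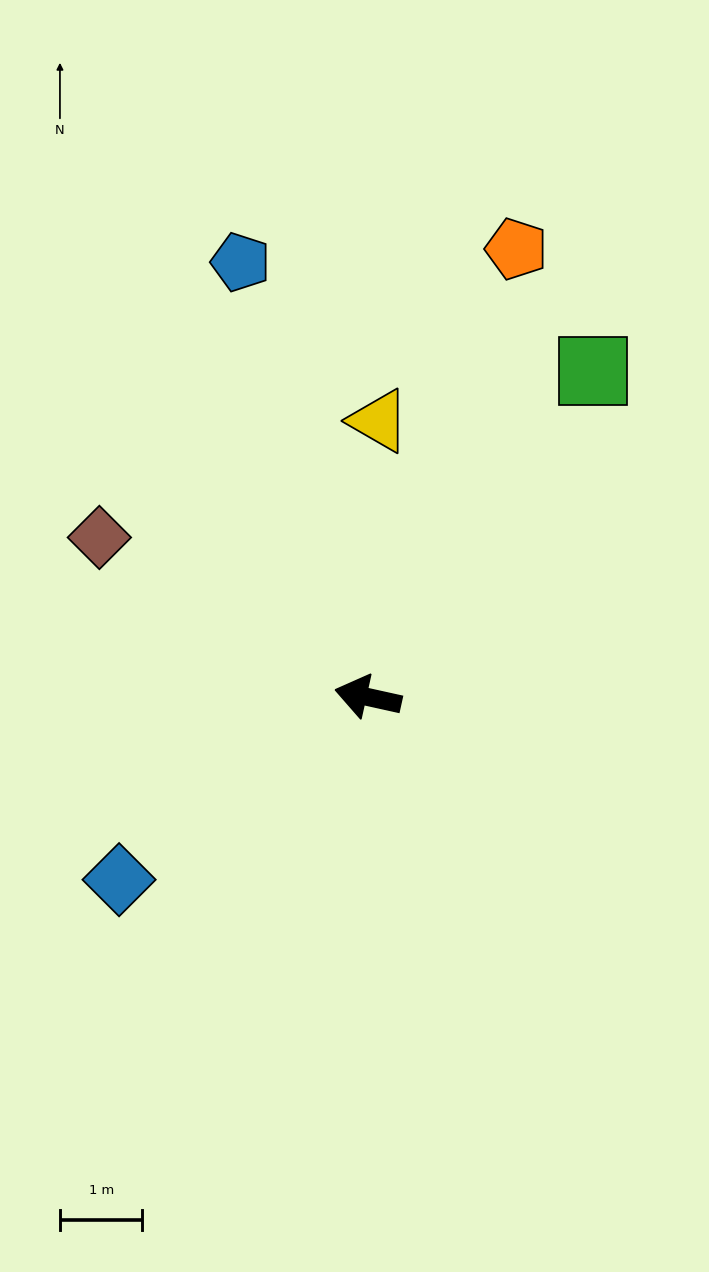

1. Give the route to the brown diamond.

turn right 18°, forward 3.8 m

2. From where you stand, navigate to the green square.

turn right 112°, forward 4.8 m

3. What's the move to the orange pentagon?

turn right 96°, forward 5.7 m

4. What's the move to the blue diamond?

turn left 49°, forward 3.7 m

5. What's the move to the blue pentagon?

turn right 61°, forward 5.5 m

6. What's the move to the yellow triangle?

turn right 80°, forward 3.4 m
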